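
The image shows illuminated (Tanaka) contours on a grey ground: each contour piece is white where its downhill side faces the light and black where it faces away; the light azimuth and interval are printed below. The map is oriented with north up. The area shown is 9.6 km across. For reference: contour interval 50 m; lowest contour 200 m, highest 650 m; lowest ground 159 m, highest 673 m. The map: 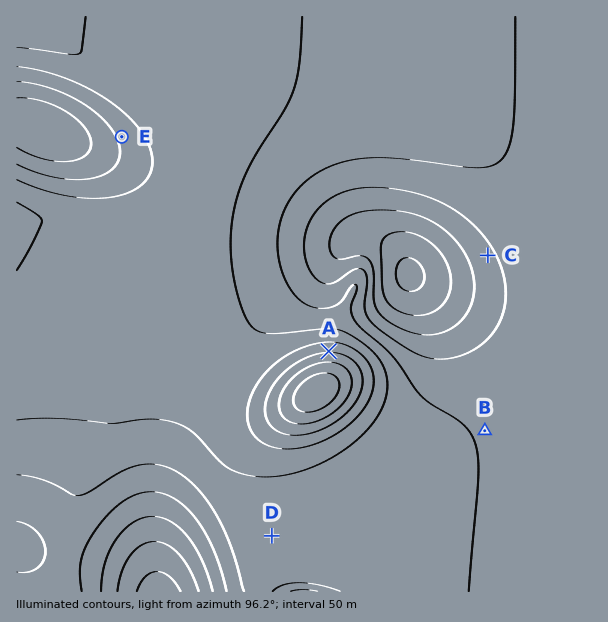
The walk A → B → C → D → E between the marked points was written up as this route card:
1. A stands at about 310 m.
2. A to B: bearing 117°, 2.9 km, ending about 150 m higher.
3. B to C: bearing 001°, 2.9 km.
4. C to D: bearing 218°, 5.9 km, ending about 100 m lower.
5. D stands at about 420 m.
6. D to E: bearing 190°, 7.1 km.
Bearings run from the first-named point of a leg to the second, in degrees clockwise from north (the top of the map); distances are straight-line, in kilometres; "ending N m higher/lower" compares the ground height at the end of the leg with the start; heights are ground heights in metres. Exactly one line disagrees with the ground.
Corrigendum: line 6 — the bearing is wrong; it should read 339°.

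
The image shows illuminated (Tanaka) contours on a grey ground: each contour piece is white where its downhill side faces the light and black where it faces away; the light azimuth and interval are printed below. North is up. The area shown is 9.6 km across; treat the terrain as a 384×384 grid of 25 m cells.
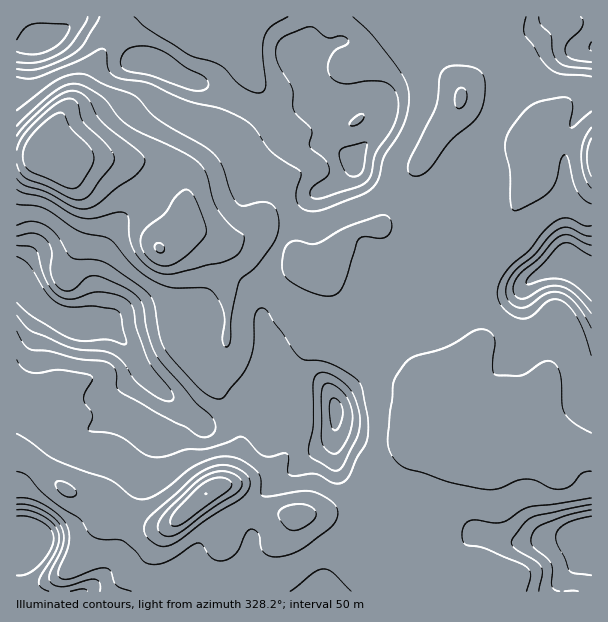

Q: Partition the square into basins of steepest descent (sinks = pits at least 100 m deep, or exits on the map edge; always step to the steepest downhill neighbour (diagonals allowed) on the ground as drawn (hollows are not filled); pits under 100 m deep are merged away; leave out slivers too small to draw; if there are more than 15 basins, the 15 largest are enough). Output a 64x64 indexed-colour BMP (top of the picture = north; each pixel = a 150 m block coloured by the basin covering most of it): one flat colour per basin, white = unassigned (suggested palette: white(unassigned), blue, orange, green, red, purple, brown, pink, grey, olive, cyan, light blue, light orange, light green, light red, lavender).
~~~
<image width="64" height="64" href="data:image/bmp;base64,Qk12CAAAAAAAAHYAAAAoAAAAQAAAAEAAAAABAAQAAAAAAAAIAAATCwAAEwsAABAAAAAAAAAA////ALR3HwAOf/8ALKAsACgn1gC9Z5QAS1aMAMJ34wB/f38AIr28AM++FwDox64AeLv/AIrfmACWmP8A1bDFAFVVVVVVVVVVVRERERERERERERERERERZmZmZmZmZmZmVVVVVVVVVVVVERERERERERERERERERZmZmZmZmZmZmZVVVVVVVVVVVVVERERERERERERERERFmZmZmZmZmZmZlVVVVVVVVVVVVVRERERERERERERERFmZmZmZmZmZmZmVVVVVVVVVVVVVVUREREREREREREREWZmZmZmZmZmZmZVVVVVVVVVVVVVVVERERERERERERERZmZmZmZmZmZmZlVVVVVVVVVVVVVVUREREREREREREREWZmZmZmZmZmZmVVVVVVVVVVEVVVVRERERERERERERERZmZmZmZmZmZmZVVVVVVVERERFVVRERERERERERERERFmZmZmZmZmZmZlVVVVVVERERERFVERFERERERBEREREWZmZmZmZmZmZmVVVVVRERERERERERFERERERERBERERZmZmZmZmZmZmZVVVERERERERERERFEREREREREQREREWZmZmZmZmZmZlVVEREREREREREREUREREREREREQRERZmZmZmZmZmZmVVERERERERERERERREREREREREREERFmZmVWZmZmZmZVERERERERERERERFERERERERERERBERVVVVVmZmZmZhERERERERERERERERREREREREREREQRVVVVVVVmY2ZmERERERERERERERERFERERERERERERBVVVVVVVWMzMzMREREREREREREREREUREREREREREREVVVVVVVVUzMzMxERERERERERERERERRERERERERERERFVVVVVVUzMzMzERERERERERERERERREREREREREREREVVVVMzMzMzMzMRERERERERERERERFERERERERERERERFVTMzMzMzMzMxERERERERERERERFEREREREREREREREMzMzMzMzMzMzEREREREREREREREUREREREREREREREQzMzMzMzMzMzMREREREREREREREURERERERERERERERVMzMzMzMzMzMxERERERERERERERRERERERERERERERFVTMzMzMzMzMzERERERERERERERFERERERERERERERFVVUzMzMzMzMzMRERERERERERERERREREREREREREREVVVVMzMzMzMzMxERERERERERERERFEREREREREREREVVVVVTMzMzMzMzEREREREREREREREURERERERERERERVVVVVMzMzMzMzMRERERERERERERERFERERERERERERFVVVVMzMzMzMzMxEREREREREREREREUREREREREREREVVVVUzMzMzMzMzERERERERERERERERREREREREREREVVVVUzMzMzMzMzMRERERERERERERERFERERERERERERVVVVTMzMzMzMzMxERERERERERERERFERERERERERVVVVVVTMzMzMzMzMzEREREREREREREREUREREREREVVVVVVVTMzMzMzMzMzMRERERERERERERERREREREIlVVVVVVVTMzMzMzMzMzMxERERERERERERERFEREREIiJVVVVVVTMzMzMzMzMzMzERERERERERERERFEREREQiIiVVVVVTMzMzMzMzMzMzMREREREREREREREUREREQiIiJVVVVTMzMzMzMzMzMzMxERERERERERERERIiREIiIiIiVVUzMzMzMzMzMzMzMzEREREREREREREiIiIiIiIiIiIiJTMzMzMzMzMzMzMzMRERERERERERESIiIiIiIiIiIiIiMzMzMzMzMzMzMzMxERERERERERERIiIiIiIiIiIiIiIjMzMzMzMzMzMzMzEREREREREREREiIiIiIiIiIiIiIiMzMzMzMzMzMzMzMRERERERERERESIiIiIiIiIiIiIiIjMzMzMzMzMzMzMxERERERERERERIiIiIiIiIiIiIiIiMzMzMzMzMzMzMzERERERERERERIiIiIiIiIiIiIiIiIjMzMzMzMzMzMzMRERERERERESIiIiIiIiIiIiIiIiIiIzMzMzMzMzMzM4gRIiIiIiIiIiIiIiIiIiIiIiIiIiIjMzMzMzMzMzMziIgiIiIiIiIiIiIiIiIiIiIiIiIiIiIzMzMzMzMzMzOIiCIiIiIiIiIiIiIiIiIiIiIiIiIiIiMzMzMzM3d3d4iIIiIiIiIiIiIiIiIiIiIiIiIiIiIiIzMzMzMzd3d3iIiCIiIiIiIiIiIiIiIiIiIiIiIiIiIiMzMzMzN3d3eIiIgiIiIiIiIiIiIiIiIiIiIiIiIiIiIjMzMzN3d3d4iIiIIiIiIiIiIiIiIiIiIiIiIiIiIiIiMzMzN3d3d3iIiIgiIiIiIiIiIiIiIiIiIiIiIiIiIiIjMzd3d3d3eIiIiIIiIiIiIiIiIiIiIiIiIiIiIiIiInd3d3d3d3d4iIiIgiIiIiIiIiIiIiIiIiIiIiIiIiIid3d3d3d3d3iIiIiIIiIiIiIiIiIiIiIiIiIiIiIiIid3d3d3d3d3eIiIiIgiIiIiIiIiIiIiIiIiIiIiIiIiJ3d3d3d3d3d4iIiIiIIiIiIiIiIiIiIiIiIiIiIiIiInd3d3d3d3d3iIiIiIgiIiIiIiIiIiIiIiIiIiIiIoiHd3d3d3d3d3eIiIiIiIgiIiIiIiIiIiIiIiIiIiIoiId3d3d3d3d3d4iIiIiIiIIiIiIiIiIiIiIiIiIiIoiId3d3d3d3d3d3"/>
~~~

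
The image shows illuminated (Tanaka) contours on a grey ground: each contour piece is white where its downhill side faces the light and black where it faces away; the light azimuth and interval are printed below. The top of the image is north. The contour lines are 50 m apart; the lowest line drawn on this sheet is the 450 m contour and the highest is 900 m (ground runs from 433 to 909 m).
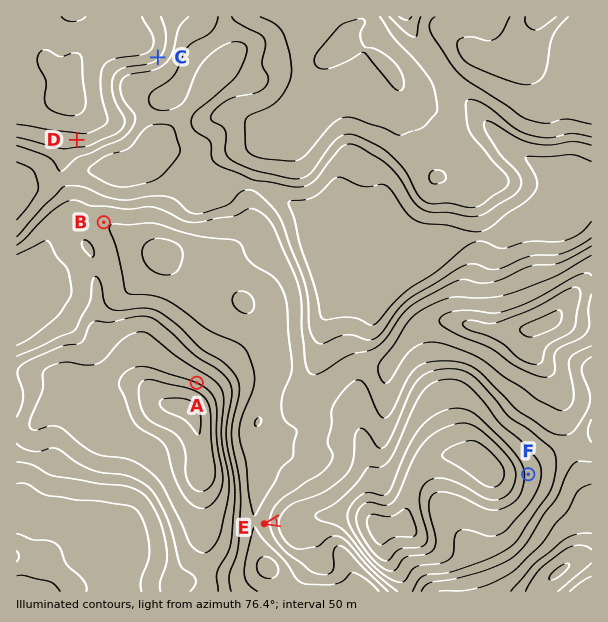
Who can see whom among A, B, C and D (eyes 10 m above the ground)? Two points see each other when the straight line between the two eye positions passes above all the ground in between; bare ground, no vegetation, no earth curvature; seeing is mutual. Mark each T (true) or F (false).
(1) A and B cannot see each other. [T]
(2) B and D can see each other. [T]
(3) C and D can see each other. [F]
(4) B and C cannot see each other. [F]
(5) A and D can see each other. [F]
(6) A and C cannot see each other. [T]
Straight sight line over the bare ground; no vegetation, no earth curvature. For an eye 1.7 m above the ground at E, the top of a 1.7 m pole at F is visible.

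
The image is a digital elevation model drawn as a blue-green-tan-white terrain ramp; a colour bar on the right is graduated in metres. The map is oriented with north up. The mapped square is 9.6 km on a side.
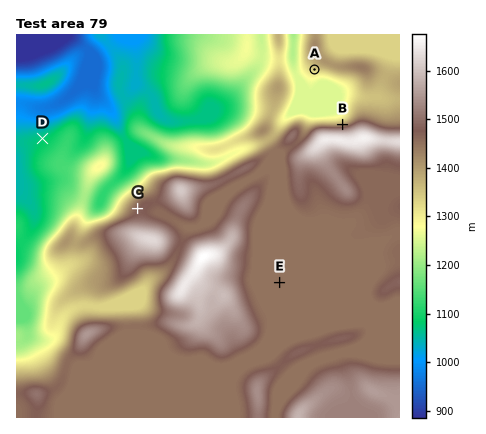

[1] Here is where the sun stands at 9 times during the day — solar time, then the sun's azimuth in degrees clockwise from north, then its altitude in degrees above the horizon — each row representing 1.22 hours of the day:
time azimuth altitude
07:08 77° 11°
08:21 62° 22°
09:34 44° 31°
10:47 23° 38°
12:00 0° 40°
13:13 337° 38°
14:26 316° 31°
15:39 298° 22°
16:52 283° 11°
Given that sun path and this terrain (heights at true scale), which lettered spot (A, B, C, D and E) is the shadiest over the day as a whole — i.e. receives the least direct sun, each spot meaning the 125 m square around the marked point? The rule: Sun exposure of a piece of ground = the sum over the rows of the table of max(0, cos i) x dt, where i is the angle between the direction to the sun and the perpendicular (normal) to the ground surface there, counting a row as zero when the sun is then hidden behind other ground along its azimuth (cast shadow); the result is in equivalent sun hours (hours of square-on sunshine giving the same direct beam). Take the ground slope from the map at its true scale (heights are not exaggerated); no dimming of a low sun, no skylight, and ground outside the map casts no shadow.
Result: A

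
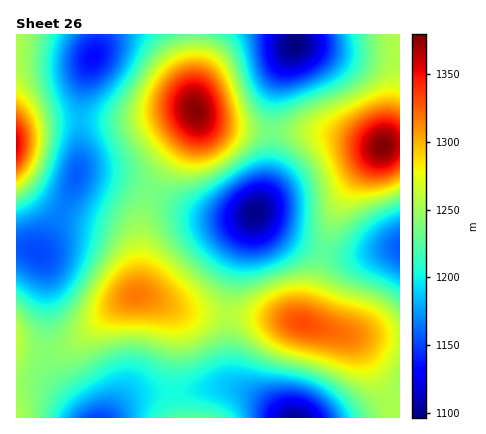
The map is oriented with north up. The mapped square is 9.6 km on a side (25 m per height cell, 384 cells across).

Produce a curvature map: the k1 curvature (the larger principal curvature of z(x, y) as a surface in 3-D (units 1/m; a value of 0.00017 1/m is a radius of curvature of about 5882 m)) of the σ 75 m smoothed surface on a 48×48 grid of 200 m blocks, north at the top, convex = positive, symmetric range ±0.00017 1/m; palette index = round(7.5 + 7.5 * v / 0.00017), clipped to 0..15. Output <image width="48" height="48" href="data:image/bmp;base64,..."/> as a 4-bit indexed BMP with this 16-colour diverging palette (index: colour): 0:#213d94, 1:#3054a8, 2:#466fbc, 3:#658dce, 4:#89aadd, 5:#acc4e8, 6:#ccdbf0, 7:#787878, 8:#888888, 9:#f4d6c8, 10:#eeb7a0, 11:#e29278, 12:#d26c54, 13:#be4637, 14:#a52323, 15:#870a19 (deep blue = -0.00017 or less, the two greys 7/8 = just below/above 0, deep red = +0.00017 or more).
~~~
<image width="48" height="48" href="data:image/bmp;base64,Qk32BAAAAAAAAHYAAAAoAAAAMAAAADAAAAABAAQAAAAAAIAEAAATCwAAEwsAABAAAAAAAAAAlD0hAKhUMAC8b0YAzo1lAN2qiQDoxKwA8NvMAHh4eACIiIgAyNb0AKC37gB4kuIAVGzSADdGvgAjI6UAGQqHALu7uodmd4maq6qpmavMy6hkMiNXirzMy6q7uph3iJmaqqqZiZq7y6l1QyRXm8zMu5mru6mIiZmZmZmYiImau6mGVDVoq83Muoiau6mYmZiIiZmZiIiJqqqHZUZ5vN3LqXeJq7qYiId3iZqZiHd4mqqYdmeavN3LqXd5q7qYd3ZmeJqpiHZniaqZd4mrzNzLmIeImrupdmVWeJqqmHZmiaqpmau8zMy6mIiJmru6l2VVaJqqmHZniau6q7zd3cy6mZmZq7zLqGVWaJq6mIiImrvMzd7u3cy7qqqqq83duodmeJq6qZmaq8zd7v/+7dzLu7u6u83u3KiImau7u7u7zN7v////7t3cy7u6q83v7cqqq7zMu7zM3e/////+7t3dzLuqqr3v/+zMzM3MzMzN3u////7t3d3cy6qZmave//7d3d3czMzN3u7/7t3Mu7vMu5mIiJrN//7t3d3My7zM3d3dzLqpmZqruph2Z3ir3u7d3czLu7u7zMzLu6mIeIiaqYdlVWeJvd3czLu6qqqru7qqu7qYd4iZmYdlRVZ4q83MuqqZmZmqqpiKu7qYh3iIiIdlRVZ4m83MupmYiImZmIeJvMupiId3iHdlVWZ4m8zMupmIiIiIh3Z5vMy6mId3d3dmVmd4mrzMupmIiId3dmZ5vN3bqYdmZmZmZ3d4mrzMuqmIiId2ZVVorN7tuodmVmZneIiIibzMuqmIiIdlVERnrO/+ypdlVWd4iZmIiavMuqmYiIdlQzRWm9//25dlVniJmZmZiavLuqmZmIdlMiNFit7/7Kh2ZomqqZmZiau7uqmZmYdkMiI0ac7//cqHd6q6qZmYiau7uqqqqZhkMiI0aL3v/tuoibu7qYiIiau7uqqruph1MiNFaKve7u3KqszLqHd2eKu7qru7u6l1QzRFeJq83u7czO3LmHZlaKqqqqvMzLqGVVVWeJmqze/+7v7Ll2VVaJqqmqvN3cqHd3d3iZmJrO////7Kl2VVaJqZmavN7duZmZmZmZmIm9////7Kl2ZVaJmYiavN7ty7u7u6qqqZq9////7LqHd2Z4mIiavN7+3d3d3cy7uqvN7////cqZiIiImZmavN//7u7u7u3czMzd7////suqqqqqqqqqvO///u7v//7t3d3d7v///cu7u7u7u7u7vP///u7u7v/u7d3d3f///buru8zMzMzMzf//7dzN3e7u3czLvO//7Kqqu8zMzMzM3v//7Lu7vM3d3Lupq97+25iZqru7vMzN3v//26mZmqu7u6mIis3u25d4mZmaq7vM3v//2oiIiJmZqpiHir3t25dnd3d4iZq83v//64dmd3d3iZmImrzd25dmZmZmZ4mr3v//7JdmZmZmeJmImrzd3KhlVURFZ4msze///ahlVVVFZ4mZmrzd3KhlRERFZ5q8zN3v/sl1VEM0VoiZqrzd3KlkQzRFeJq7zMze7tuGRDMjRniZq7zdzLl2RERWeau7u7vN3tynUzISNXiaq8zMzLqXVVVniau7uqqrzdy5ZDISNWiau8zA=="/>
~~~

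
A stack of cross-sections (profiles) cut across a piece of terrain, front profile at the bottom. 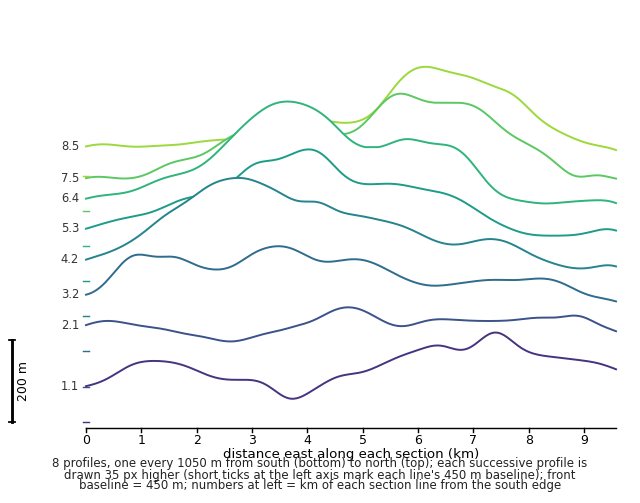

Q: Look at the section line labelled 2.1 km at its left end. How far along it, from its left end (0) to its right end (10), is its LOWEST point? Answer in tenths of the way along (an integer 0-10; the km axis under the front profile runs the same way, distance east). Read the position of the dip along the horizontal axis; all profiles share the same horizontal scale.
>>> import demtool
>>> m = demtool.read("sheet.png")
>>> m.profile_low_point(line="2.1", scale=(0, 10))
3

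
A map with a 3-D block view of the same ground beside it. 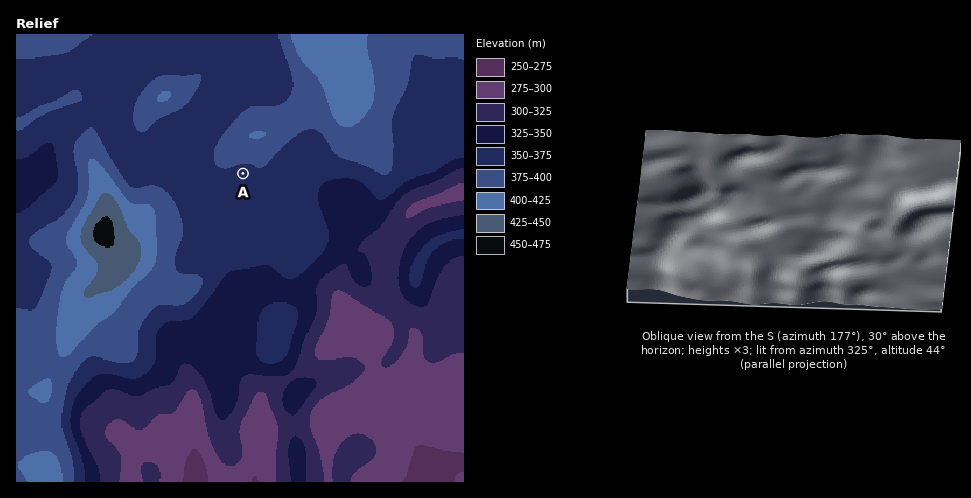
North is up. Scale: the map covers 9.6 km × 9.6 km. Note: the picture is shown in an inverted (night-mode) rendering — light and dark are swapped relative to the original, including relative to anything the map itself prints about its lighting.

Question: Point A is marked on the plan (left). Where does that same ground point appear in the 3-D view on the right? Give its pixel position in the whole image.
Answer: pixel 800 186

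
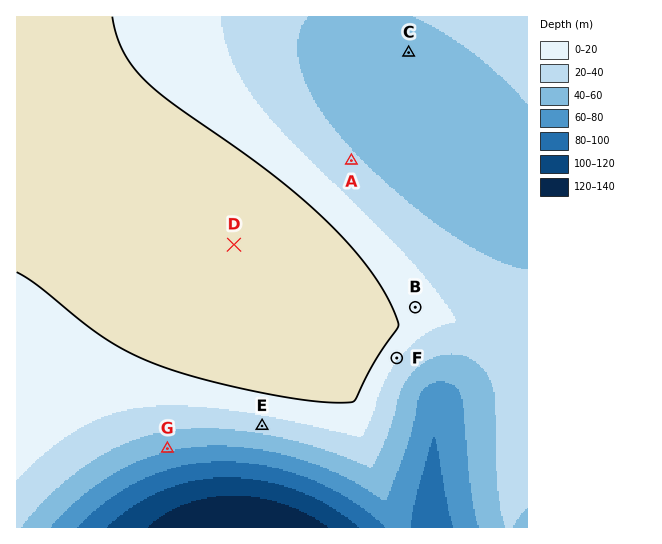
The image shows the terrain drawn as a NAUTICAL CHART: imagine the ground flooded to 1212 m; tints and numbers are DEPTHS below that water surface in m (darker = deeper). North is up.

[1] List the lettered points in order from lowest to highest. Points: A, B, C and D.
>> C A B D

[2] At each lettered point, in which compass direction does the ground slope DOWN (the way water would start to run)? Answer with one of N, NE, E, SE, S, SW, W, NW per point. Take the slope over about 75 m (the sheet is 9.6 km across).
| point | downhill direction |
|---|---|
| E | S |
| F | SE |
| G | S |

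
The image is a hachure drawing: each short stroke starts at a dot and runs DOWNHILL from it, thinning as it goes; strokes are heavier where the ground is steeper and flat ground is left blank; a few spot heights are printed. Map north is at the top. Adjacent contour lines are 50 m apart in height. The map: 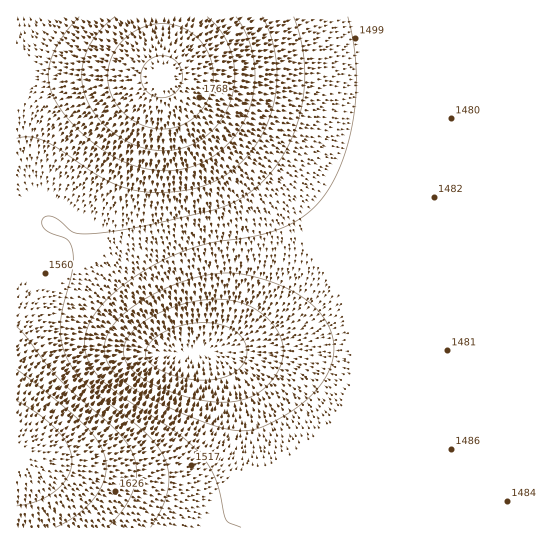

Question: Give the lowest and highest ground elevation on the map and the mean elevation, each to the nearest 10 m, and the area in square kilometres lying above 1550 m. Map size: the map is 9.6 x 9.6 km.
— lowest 1310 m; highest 1810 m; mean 1530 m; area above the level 28.9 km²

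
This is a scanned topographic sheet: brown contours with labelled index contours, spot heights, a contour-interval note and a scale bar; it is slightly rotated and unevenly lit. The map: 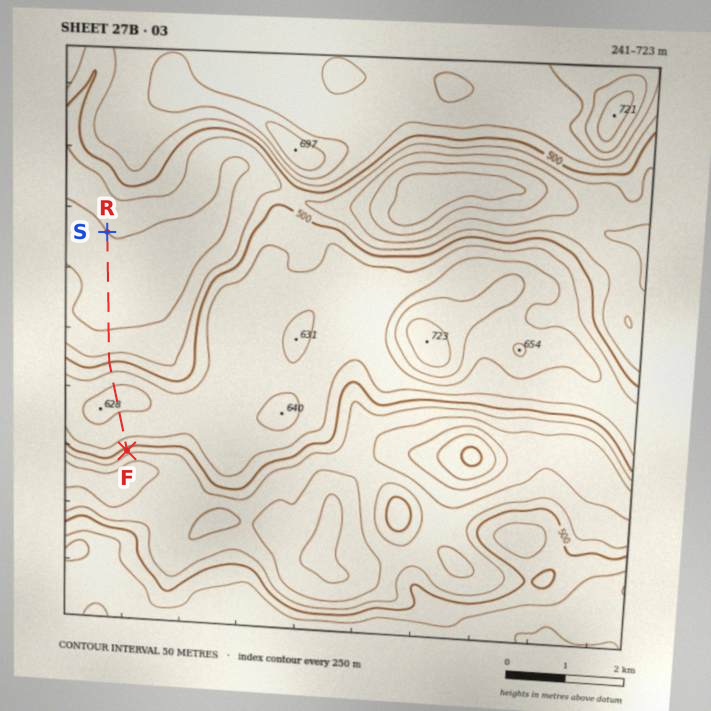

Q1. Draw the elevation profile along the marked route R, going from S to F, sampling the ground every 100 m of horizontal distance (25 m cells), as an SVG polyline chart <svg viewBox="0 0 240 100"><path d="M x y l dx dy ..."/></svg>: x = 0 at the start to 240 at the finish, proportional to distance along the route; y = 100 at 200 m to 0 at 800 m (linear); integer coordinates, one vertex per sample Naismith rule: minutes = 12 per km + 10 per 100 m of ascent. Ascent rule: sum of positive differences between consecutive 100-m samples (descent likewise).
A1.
<svg viewBox="0 0 240 100"><path d="M0 67l6 0 7 0 6 1 7 0 6 1 7 0 6 0 7 0 6 0 7-1 6 0 7-1 6 0 7 0 6 0 6 0 7-1 6 0 7-3 6-3 7-5 6-6 7-5 6-4 7-4 6-3 7-3 6-1 7 1 6 2 7 3 6 2 6 1 7 1 6 3 7 5 6 6 1 1"/></svg>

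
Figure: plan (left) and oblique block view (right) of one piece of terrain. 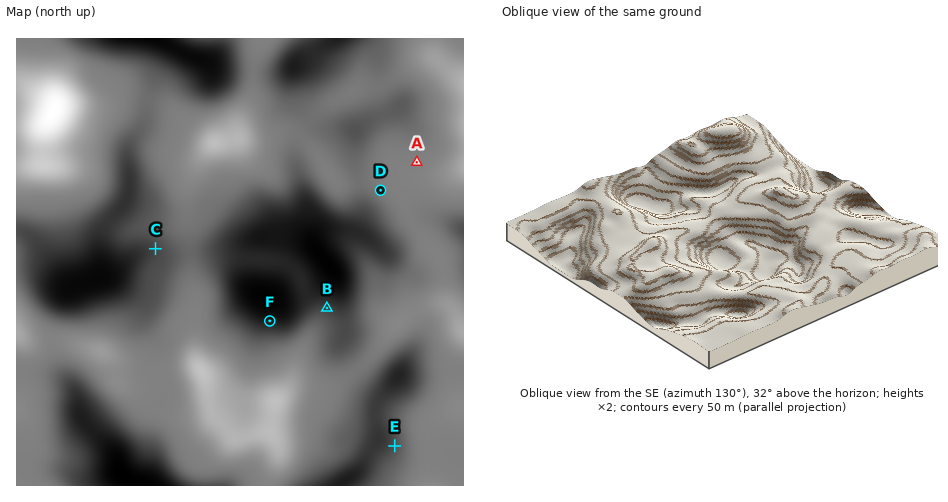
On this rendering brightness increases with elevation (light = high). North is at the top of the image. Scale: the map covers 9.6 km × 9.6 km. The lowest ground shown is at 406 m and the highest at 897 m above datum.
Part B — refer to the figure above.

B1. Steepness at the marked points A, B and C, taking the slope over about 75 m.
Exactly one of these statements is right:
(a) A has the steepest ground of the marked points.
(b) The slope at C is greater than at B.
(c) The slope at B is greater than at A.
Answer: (c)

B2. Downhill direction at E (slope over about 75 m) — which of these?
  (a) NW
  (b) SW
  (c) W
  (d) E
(c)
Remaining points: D SW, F N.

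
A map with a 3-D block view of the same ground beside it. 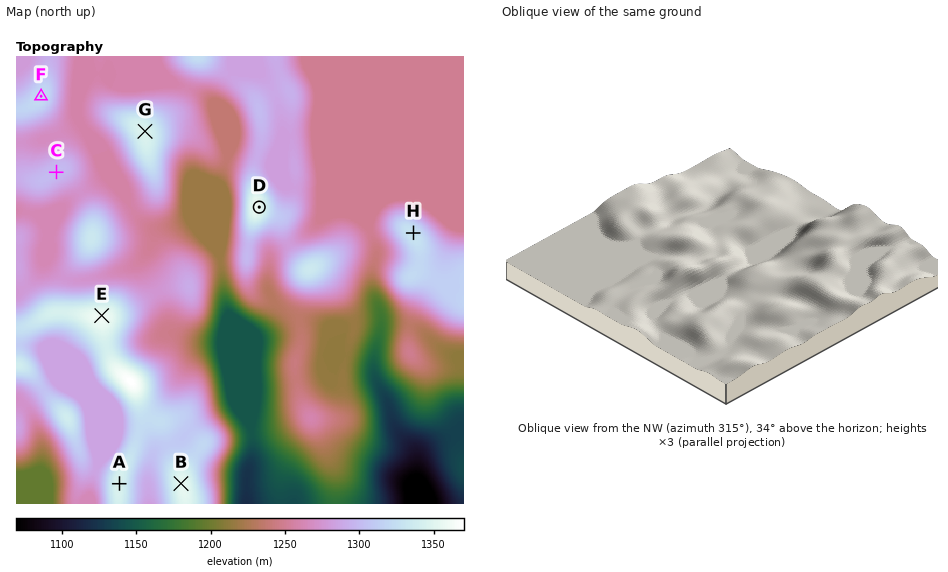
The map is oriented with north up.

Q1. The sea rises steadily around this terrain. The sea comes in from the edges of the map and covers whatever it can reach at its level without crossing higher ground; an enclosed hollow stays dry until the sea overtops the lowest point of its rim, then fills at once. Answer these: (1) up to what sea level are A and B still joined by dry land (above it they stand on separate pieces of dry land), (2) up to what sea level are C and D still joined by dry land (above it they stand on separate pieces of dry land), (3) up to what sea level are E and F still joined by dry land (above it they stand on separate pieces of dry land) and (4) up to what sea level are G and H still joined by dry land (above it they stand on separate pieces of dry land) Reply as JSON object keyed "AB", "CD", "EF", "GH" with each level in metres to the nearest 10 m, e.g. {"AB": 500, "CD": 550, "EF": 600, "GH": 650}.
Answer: {"AB": 1310, "CD": 1260, "EF": 1270, "GH": 1250}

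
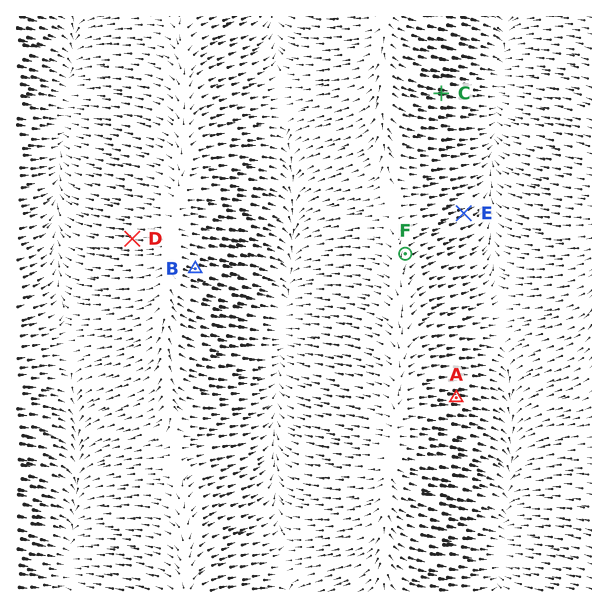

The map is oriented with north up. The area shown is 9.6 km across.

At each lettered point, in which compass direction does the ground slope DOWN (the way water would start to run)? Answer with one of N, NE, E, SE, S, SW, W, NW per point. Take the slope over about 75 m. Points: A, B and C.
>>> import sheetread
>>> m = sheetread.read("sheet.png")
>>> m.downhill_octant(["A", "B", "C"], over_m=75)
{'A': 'E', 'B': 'E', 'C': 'E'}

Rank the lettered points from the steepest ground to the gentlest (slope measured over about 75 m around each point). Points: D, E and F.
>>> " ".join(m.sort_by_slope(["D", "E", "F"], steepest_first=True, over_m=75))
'D E F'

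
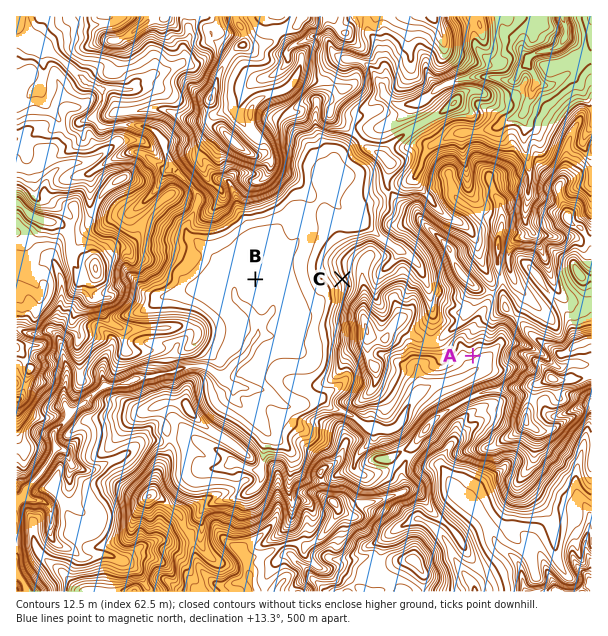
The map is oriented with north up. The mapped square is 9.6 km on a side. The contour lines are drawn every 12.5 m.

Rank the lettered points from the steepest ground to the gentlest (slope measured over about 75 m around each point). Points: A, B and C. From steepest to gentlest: C A B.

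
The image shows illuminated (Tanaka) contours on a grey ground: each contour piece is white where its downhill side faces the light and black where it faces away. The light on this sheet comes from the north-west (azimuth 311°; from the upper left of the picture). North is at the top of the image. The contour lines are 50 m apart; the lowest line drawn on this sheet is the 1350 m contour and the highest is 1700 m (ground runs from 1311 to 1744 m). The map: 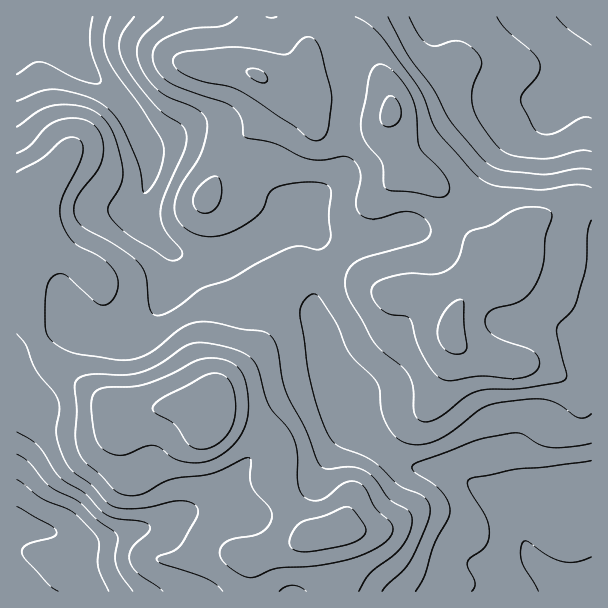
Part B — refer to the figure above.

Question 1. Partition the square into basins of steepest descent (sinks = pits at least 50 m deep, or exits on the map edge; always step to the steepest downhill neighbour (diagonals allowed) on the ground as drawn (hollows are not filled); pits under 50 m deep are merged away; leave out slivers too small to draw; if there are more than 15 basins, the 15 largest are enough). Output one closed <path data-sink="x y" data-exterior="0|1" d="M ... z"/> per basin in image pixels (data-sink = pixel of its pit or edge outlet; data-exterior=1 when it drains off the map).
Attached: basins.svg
<path data-sink="591 591" data-exterior="1" d="M413 176l-11 0-10 6-10 12-3 9 5 24 14 48 2 16-4 4-6 0-30-15-36-9-27 0-16 7-10 12-11 48-6 13-32 33-6 11-3 21 15 0 20 5 16 6 12 10 4 10-3 36 24 42 13 11-38 14-25 6 1 35 339 1 1-391-10-1-15 5-42 21-11 17-12 35-14 4-1-25-23-32-13-25-16-14z"/><path data-sink="69 17" data-exterior="1" d="M249 16l-233 1 0 201 22 0 4 13 0 11-17 51 0 24 21 42 10 9 34 22 27 20 30 0 36-4 18 3 11 6 6-26 32-32 9-15 7-37 6-18 9-9 12-6 40 0 27 8 30 15 6 0 4-4-2-16-19-69 1-9 5-8 13-11 10-2-8-12-8-21-2-12 0-15-16 2-36-8-20-1-22-6-14-7-18-17-15-7-2-4-1-6 4-29z"/><path data-sink="17 591" data-exterior="1" d="M24 306l-8 0 1 286 234 0 0-36 25-6 38-14-13-11-24-42 3-36-4-10-7-7-8-4-25-8-23-2-4-4-14-4-21-2-27 4-30 0-27-20-34-22-10-9-20-38z"/><path data-sink="591 17" data-exterior="1" d="M591 16l-279 0-4 23-1 42-11 13-12 2 16 8 63 12 20 2 7-4 0 17 7 25 7 17 4 3 11 2 16 8 16 14 13 25 23 32 0 24 11-1 4-2 12-35 11-17 42-21 25-5z"/>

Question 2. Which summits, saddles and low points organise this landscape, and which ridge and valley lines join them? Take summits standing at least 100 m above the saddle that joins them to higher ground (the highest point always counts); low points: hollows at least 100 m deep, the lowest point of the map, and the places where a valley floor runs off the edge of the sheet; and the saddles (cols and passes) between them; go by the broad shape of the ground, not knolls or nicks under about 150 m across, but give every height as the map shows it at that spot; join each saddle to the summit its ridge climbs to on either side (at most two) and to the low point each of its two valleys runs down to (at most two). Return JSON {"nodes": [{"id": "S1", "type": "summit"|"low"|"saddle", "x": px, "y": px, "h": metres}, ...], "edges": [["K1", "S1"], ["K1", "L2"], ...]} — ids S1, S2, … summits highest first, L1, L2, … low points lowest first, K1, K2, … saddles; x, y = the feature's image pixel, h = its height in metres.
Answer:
{"nodes": [
{"id": "S1", "type": "summit", "x": 212, "y": 420, "h": 1744},
{"id": "S2", "type": "summit", "x": 452, "y": 330, "h": 1665},
{"id": "L1", "type": "low", "x": 590, "y": 591, "h": 1311},
{"id": "L2", "type": "low", "x": 69, "y": 17, "h": 1313},
{"id": "L3", "type": "low", "x": 591, "y": 17, "h": 1327},
{"id": "L4", "type": "low", "x": 17, "y": 591, "h": 1329},
{"id": "K1", "type": "saddle", "x": 591, "y": 200, "h": 1561},
{"id": "K2", "type": "saddle", "x": 36, "y": 339, "h": 1557},
{"id": "K3", "type": "saddle", "x": 317, "y": 270, "h": 1507}],
"edges": [["K1", "S2"], ["K1", "L1"], ["K1", "L3"], ["K2", "S1"], ["K2", "L2"], ["K2", "L4"], ["K3", "S1"], ["K3", "S2"], ["K3", "L1"], ["K3", "L2"]]}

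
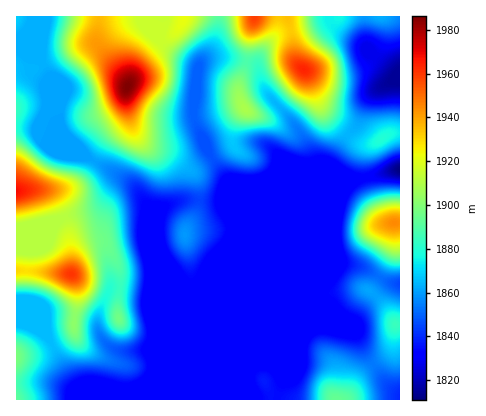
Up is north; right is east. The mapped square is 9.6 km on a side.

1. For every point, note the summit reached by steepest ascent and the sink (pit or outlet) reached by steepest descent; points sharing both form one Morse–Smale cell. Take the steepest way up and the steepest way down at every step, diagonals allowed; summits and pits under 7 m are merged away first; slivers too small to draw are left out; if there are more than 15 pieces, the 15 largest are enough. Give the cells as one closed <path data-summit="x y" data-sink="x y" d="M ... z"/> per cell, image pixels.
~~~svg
<path data-summit="128 86" data-sink="400 170" d="M162 16l-146 0 0 32 18 8 9 8 18 40-1 20 3 6 25 28 46 28 12 18 12 29 4-25 8-4 12-4 38 1 55-23-49 1-10-15-10-16-13-34 5-48-24-14-13-10z"/><path data-summit="72 274" data-sink="400 170" d="M128 184l-6 0-8 4-20 22-24 5-16 6-38 7 0 95 14 3 16 11 2-3-2-16 2-2 38 4 8 3 4 4 0-11 12-28 14 0 24 4 14-6 25 0-22-28-6-24-13-30-7-12z"/><path data-summit="16 356" data-sink="400 170" d="M306 236l-138 137-32 14-60-1-28-48-18-12-14-3 0 77 236 0 1-8-4-12 0-6z"/><path data-summit="184 234" data-sink="400 170" d="M350 177l-74 1-56 23-38-1-12 4-8 4-3 12 0 16 5 20 19 26 9 6 4 0 92-38 55-52 4-8 10-10z"/><path data-summit="394 222" data-sink="400 170" d="M400 170l-42 9-11 11-7 12-33 32-58 140 5 26 23 0 61-156 3 18 3 2 18 3 26 15 12 2z"/><path data-summit="244 108" data-sink="400 170" d="M220 57l-14 2-8 7-5 48 17 42 16 23 32 1 6-2 84-2-22-6-15-8-2-10-7-16-11-16-25-28-7-22-5-6z"/><path data-summit="16 192" data-sink="400 170" d="M18 49l-2 1 0 178 38-7 16-6 24-5 24-24 10-2 6 3-6-7-40-22-22-24-6-10 1-20-13-32-8-12z"/><path data-summit="118 318" data-sink="400 170" d="M294 247l-98 41-8-2-26 0-14 6-24-4-14 0-12 28-1 8 3 12 6 8 10 6 24 1 10-2 66-27 11-8-15 4-6-3-4-7 0-6 4-7 66-27z"/><path data-summit="16 192" data-sink="400 170" d="M48 316l-2 2 2 20 26 46 40 2 6 2 16-1 32-14 52-53-72 30-28 1-14-7-6-8-3-10-7-5z"/><path data-summit="304 70" data-sink="400 70" d="M330 21l-32 14-4 5 0 14 4 10 9 8 18 42 23 21 8-9 14-30 16-12 14-6 0-6-6 0-30-27-26-15z"/><path data-summit="336 400" data-sink="400 170" d="M318 298l-32 76-8 26 64 0 8-6 9-16 14-14-16-30-31-31z"/><path data-summit="304 70" data-sink="400 170" d="M328 20l-44 11-8 4-16 21-2 12 8 24 25 28 11 16 5 10 4 16 15 8 24 7-19-15 17-26-23-22-18-42-9-8-4-10 0-14 3-4 27-12z"/><path data-summit="396 324" data-sink="400 170" d="M338 244l-19 44-1 10 2 3 6 2 31 31 10 22 7 8 16-14 5-26 5 0 0-40-12-2-26-15-18-3-3-2z"/><path data-summit="254 16" data-sink="400 170" d="M328 16l-108 0-5 26-13 18 14-3 14 1 20 4 8 5 2-11 16-21 8-4 42-10 3-1z"/><path data-summit="128 86" data-sink="400 70" d="M400 16l-62 0-8 6 8 8 26 15 34 28 2-1z"/>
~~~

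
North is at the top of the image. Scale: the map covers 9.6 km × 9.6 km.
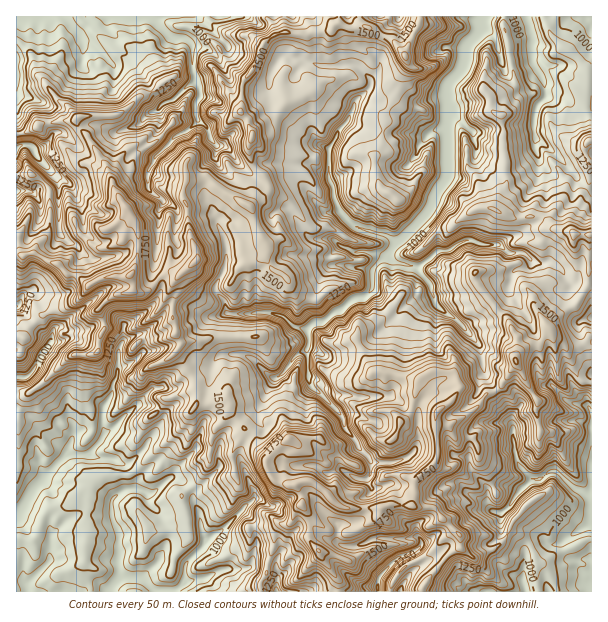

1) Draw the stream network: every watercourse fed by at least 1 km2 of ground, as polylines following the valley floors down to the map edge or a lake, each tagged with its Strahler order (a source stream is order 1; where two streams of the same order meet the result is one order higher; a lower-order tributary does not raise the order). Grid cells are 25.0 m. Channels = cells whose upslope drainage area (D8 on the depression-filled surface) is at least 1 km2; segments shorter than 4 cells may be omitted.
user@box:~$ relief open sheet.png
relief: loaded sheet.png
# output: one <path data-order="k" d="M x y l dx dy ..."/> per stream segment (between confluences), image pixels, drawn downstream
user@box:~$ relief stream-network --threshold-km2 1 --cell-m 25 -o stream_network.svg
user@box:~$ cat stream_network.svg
<path data-order="1" d="M29 582l-2 2 0 7"/><path data-order="2" d="M119 579l-6 6-3 6"/><path data-order="2" d="M204 545l-18 18-1 3 0 13-3 3-2 5-4 3-21 0-15-12-20 0-1 1"/><path data-order="1" d="M372 539l36 0 2-2 9 0 3 5 0 3-5 4-12 6-6 2-19 19-2 3 0 12"/><path data-order="1" d="M201 531l3 5 0 9"/><path data-order="1" d="M242 510l-23 23-3 0-6 6-1 0 0 1-5 5"/><path data-order="1" d="M489 507l5 5 9 0 7-6 2-5 7-9 0-1 3-2 9-9 0-1"/><path data-order="2" d="M590 497l0 4 1 2 0 19"/><path data-order="1" d="M147 494l-7-5-14 0-6 3-4 5-2 0-3 4 0 14 2 1 0 5 6 9 0 49"/><path data-order="1" d="M359 479l7 0 5-5 0-13"/><path data-order="2" d="M531 479l11 0 7-8 6 0 3 2 15 15 8 3 3 3 6 3"/><path data-order="2" d="M371 461l-2-3-12-12-3-8-9-9-1-3 0-6-5-6 0-1-21-21-1 0-6-6-2-3 0-6-1-2 0-27"/><path data-order="1" d="M404 459l-3 0-6 3-23 0-1-1"/><path data-order="2" d="M63 458l-19 19 0 2-14 15-4 9-3 3-2 4-3 3-1 5"/><path data-order="1" d="M69 450l0 2-6 6"/><path data-order="1" d="M513 438l0 3 2 2 0 9 1 1 0 6 2 2 0 3 13 15"/><path data-order="1" d="M588 407l3 6 0 76-1 2 0 6"/><path data-order="1" d="M257 363l13 14 8 0 7-6 0-2 5-4 3-6 6-6 6-2 3-3"/><path data-order="2" d="M308 348l0-3 1-1-1-15"/><path data-order="1" d="M122 344l-3 4-2 29-4 7 0 8-5 9-4 4 0 5-2 1 0 15 2 2 0 7-3 6-14 14-18 0-6 3"/><path data-order="1" d="M50 342l-2 3-7 8-2 6-1 1 0 3-5 6 0 2-6 6-10 0"/><path data-order="1" d="M473 338l-20-21-9-5-9-9 0-3-1-1 0-3-3-6 0-5-12-13-2-5"/><path data-order="2" d="M308 329l6-6 9 0 10-11 3-1 5 0 12-12 3-2 7 0 3-1 6-8 0-18 3-3 0-1 6-6 6-3 0-2"/><path data-order="2" d="M417 267l-24-6-3-3-1 0 1-7"/><path data-order="1" d="M546 263l-10 0-14-11-9 0-3 2-3-2-7-7-18 0-9-5-8 0-18 11-9 0-19 16-2 0"/><path data-order="2" d="M387 255l0-1 3-3"/><path data-order="3" d="M390 251l5-5 1-4"/><path data-order="1" d="M341 246l6 2 7 4 6 0 3-1 2 1 10 0 2 2 10 1"/><path data-order="3" d="M396 242l5-2 25-25 8-14 0-3 4-9 5-4 0-2 4-6 0-49"/><path data-order="1" d="M59 233l0-48-2-3-6-6-4-9-11-11 0-1"/><path data-order="1" d="M219 228l6 12 0 6 2 2 0 12-2 1-1 11-5 6-4 9 0 3 1 3 8 7 1 3 0 8 3 3 26 0 1-2 15 0 2 2 12 3 9 9 3 1 7 0 2 2 3 0"/><path data-order="1" d="M162 200l-3-3-4-2-6-6-2-3 0-13 2-2 0-3 4-4 2-6 16-17 0-1 5-5 6-3 3 0 3-3 1 0 8-7 0-3"/><path data-order="1" d="M68 183l-15-13-2 0-15-15"/><path data-order="2" d="M36 155l-1-3-8-8-4 0-3 2-3 3 0 3"/><path data-order="1" d="M216 146l-6-8-3-10-10-9"/><path data-order="1" d="M536 141l-2-3 0-24 2-1 0-5 1-3 8-7 1-6-1-2 0-6-2-1 0-3-10-17 0-28-2-2-1-9-2-1-1-6"/><path data-order="1" d="M429 134l6-5 11 0 1-1"/><path data-order="3" d="M447 128l0-42 3-3 0-2 11-10 3-6 0-3 1-2 0-12 2-3 13-13 2-3-2-9 3-3"/><path data-order="2" d="M197 119l0-3-2-2 0-10 5-6 0-9-3-5 0-4-2-2"/><path data-order="1" d="M159 108l3-4 12-5 15-15 5-1 0-3 1-2"/><path data-order="2" d="M195 78l0-3-3-4 0-26-6-6-3-1-7 0-2-2-4 0-17-16-3-2-19 0-2-1-12 0"/><path data-order="1" d="M303 60l2 2 9 1 6 3 21 0 1-1 12 0 3 1 14 14 0 6-2 3-15 13 0 5-1 1 0 3-3 3-2 6-9 9-3 6 0 3-7 11 0 30 4 7 0 11 3 4 0 3 3 5 0 3 14 13 6 3 7 2 2 1 4 0 6 3 6 0 11 8 1 0"/><path data-order="1" d="M83 42l-5-9-15-16"/>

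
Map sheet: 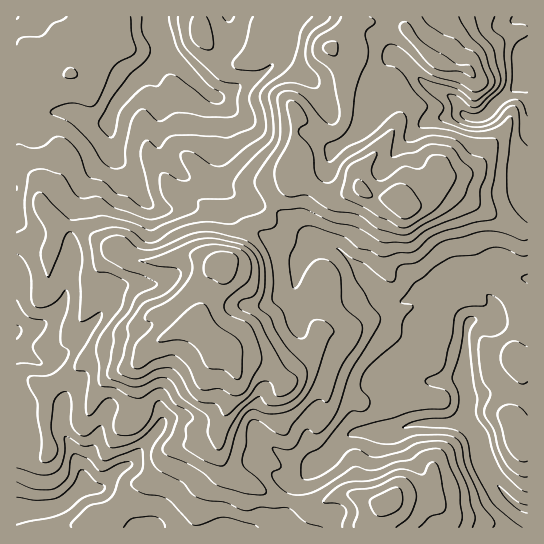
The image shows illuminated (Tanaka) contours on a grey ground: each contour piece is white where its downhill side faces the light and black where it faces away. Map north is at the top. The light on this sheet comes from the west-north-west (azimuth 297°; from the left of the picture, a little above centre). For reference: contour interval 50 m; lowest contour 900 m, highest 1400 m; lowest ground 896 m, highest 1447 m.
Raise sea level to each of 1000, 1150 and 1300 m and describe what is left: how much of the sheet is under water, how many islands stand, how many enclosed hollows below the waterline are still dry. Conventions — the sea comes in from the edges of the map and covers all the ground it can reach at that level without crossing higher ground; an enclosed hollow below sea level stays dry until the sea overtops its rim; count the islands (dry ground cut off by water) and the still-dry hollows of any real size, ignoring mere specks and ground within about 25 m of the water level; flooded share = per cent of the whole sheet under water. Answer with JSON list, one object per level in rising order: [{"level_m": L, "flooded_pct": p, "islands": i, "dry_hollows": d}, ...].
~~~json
[{"level_m": 1000, "flooded_pct": 12, "islands": 0, "dry_hollows": 0}, {"level_m": 1150, "flooded_pct": 61, "islands": 0, "dry_hollows": 0}, {"level_m": 1300, "flooded_pct": 91, "islands": 2, "dry_hollows": 0}]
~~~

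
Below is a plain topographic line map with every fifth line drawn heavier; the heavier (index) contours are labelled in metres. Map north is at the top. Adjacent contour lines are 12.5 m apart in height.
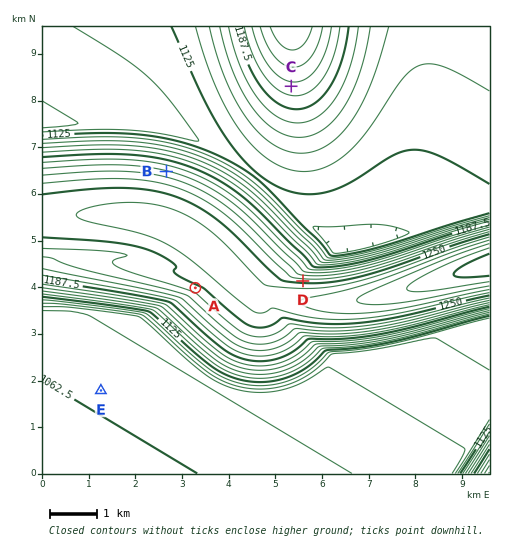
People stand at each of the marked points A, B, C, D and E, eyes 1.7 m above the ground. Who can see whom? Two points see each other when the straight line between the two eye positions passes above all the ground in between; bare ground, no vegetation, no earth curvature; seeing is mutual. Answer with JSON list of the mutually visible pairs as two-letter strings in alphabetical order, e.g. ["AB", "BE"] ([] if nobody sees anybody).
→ ["AE", "BC", "CD"]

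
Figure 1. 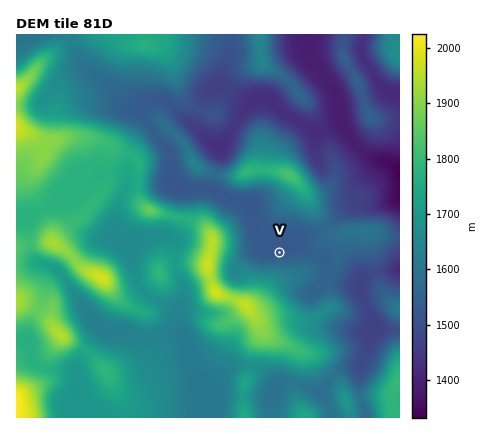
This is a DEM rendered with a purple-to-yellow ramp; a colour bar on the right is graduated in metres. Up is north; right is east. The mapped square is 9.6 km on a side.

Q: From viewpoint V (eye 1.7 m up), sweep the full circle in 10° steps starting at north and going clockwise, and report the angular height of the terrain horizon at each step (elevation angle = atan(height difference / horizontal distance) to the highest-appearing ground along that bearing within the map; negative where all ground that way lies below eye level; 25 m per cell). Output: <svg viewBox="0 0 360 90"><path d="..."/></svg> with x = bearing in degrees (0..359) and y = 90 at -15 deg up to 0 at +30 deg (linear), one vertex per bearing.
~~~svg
<svg viewBox="0 0 360 90"><path d="M0 44l10-1 10 1 10 2 10 4 10 4 10 3 10-1 10 1 10 0 10 0 10-3 10-3 10-3 10-3 10-3 10-2 10-2 10-1 10-4 10-3 10-2 10 2 10 3 10 0 10 2 10-3 10 0 10 0 10 5 10 13 10 6 10 1 10-7 10-4 10 1"/></svg>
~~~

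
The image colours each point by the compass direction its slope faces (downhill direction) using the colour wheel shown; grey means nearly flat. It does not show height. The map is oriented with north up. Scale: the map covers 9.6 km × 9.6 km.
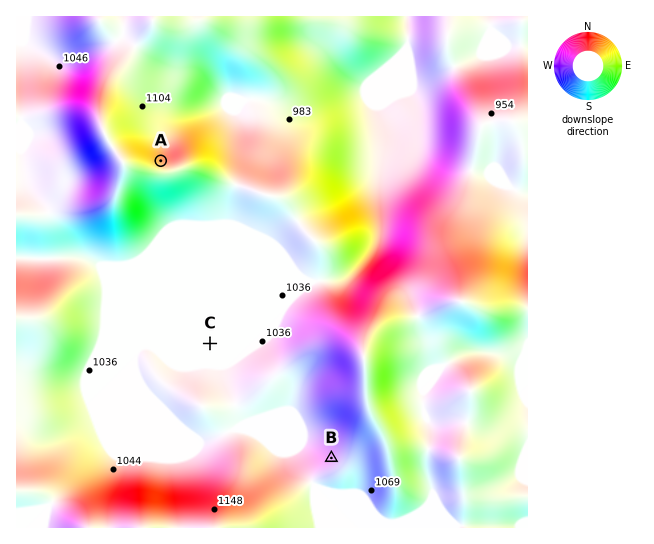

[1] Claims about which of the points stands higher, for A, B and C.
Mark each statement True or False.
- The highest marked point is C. False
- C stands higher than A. False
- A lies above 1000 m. True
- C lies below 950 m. False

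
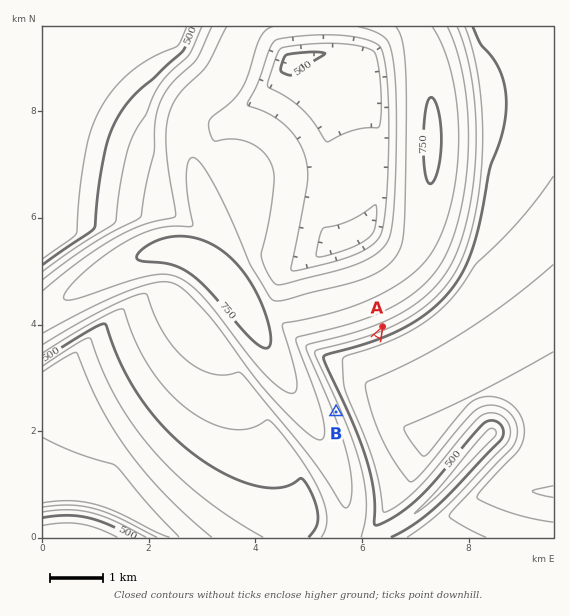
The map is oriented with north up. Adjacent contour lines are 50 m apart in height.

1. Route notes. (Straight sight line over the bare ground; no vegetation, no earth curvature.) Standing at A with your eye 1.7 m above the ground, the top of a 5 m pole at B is in view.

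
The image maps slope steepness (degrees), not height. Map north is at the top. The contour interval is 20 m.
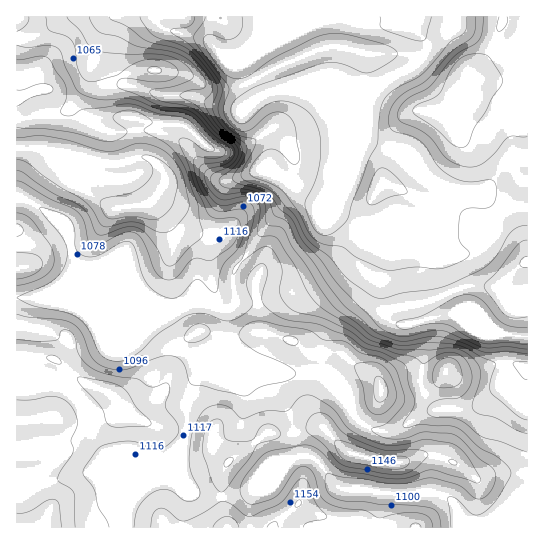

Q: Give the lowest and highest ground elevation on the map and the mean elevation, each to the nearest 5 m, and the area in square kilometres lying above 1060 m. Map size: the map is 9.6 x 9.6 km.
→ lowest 895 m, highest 1180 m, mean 1050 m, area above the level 52.9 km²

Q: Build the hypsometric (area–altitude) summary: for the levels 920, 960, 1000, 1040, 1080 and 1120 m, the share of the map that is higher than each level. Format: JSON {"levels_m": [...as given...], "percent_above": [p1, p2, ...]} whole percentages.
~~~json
{"levels_m": [920, 960, 1000, 1040, 1080, 1120], "percent_above": [92, 76, 66, 61, 47, 23]}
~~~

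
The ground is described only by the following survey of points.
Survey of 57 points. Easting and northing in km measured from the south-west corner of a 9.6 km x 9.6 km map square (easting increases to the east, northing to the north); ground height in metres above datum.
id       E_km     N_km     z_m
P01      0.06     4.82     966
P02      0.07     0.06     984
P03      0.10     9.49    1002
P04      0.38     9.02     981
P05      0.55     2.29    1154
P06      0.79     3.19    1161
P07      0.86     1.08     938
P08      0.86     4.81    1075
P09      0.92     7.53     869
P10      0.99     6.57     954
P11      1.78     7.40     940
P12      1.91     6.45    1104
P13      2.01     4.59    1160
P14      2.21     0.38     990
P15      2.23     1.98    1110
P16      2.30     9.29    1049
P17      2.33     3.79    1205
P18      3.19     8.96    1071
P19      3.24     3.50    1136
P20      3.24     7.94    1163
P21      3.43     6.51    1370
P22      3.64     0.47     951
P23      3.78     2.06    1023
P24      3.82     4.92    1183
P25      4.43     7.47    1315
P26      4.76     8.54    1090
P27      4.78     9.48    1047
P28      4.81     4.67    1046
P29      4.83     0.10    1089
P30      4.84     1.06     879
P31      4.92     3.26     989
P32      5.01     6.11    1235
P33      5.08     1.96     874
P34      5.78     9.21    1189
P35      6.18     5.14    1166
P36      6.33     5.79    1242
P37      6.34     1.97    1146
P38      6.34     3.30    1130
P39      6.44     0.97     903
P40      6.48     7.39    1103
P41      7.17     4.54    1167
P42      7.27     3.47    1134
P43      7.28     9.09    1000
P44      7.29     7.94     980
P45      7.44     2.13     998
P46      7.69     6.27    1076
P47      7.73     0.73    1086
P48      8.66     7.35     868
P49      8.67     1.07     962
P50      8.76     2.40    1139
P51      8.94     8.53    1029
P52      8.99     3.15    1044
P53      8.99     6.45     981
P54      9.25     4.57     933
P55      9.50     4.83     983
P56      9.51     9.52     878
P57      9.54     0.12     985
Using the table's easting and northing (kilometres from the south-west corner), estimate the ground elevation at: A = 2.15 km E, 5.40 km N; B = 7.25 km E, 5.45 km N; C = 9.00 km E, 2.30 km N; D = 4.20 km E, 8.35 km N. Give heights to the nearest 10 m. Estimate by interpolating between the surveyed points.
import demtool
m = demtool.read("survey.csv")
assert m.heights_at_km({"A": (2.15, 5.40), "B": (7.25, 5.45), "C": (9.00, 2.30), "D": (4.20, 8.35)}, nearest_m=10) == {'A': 1210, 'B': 1110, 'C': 1130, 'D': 1140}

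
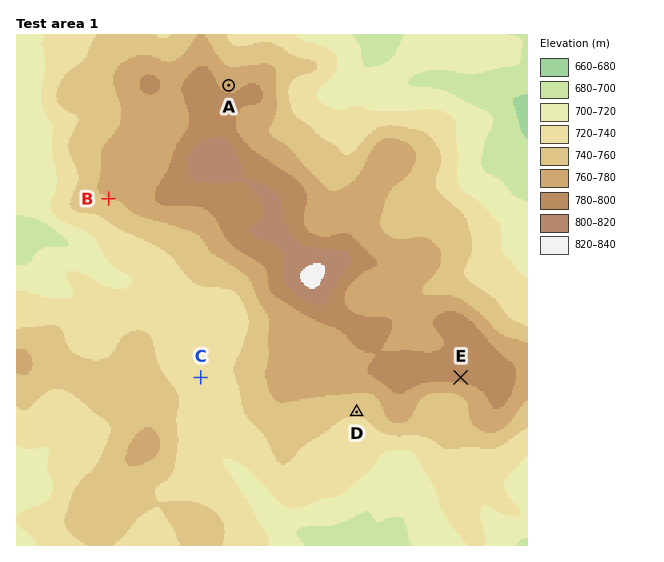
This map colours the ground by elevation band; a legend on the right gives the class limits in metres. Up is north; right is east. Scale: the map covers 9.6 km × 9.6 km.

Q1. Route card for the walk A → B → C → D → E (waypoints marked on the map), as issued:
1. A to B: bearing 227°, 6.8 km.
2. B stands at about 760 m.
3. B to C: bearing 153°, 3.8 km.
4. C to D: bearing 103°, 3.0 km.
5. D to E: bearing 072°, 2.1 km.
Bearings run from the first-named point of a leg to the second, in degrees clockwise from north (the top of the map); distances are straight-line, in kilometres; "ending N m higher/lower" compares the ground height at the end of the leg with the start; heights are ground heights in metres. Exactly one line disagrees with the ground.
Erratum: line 1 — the distance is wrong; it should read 3.1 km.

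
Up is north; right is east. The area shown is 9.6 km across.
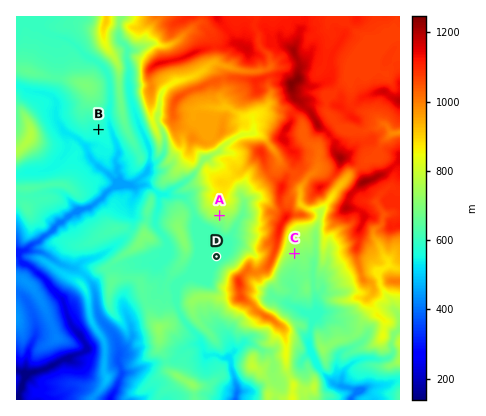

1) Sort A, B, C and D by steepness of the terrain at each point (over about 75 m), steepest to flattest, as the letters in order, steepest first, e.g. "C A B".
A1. A C B D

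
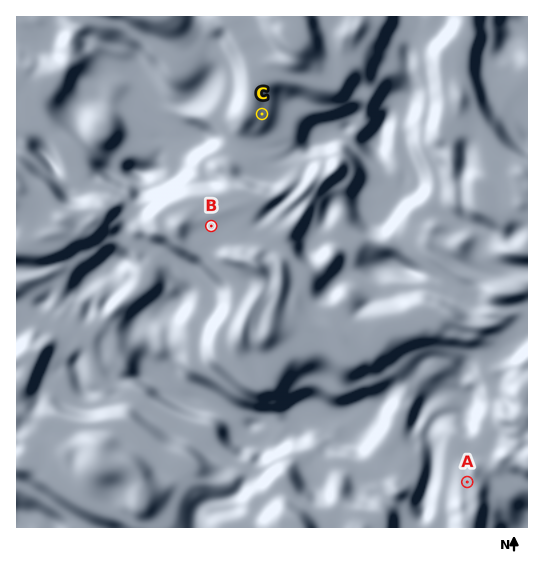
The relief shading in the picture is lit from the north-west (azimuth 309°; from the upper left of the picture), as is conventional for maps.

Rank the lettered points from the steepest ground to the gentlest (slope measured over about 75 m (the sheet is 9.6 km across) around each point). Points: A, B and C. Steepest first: C A B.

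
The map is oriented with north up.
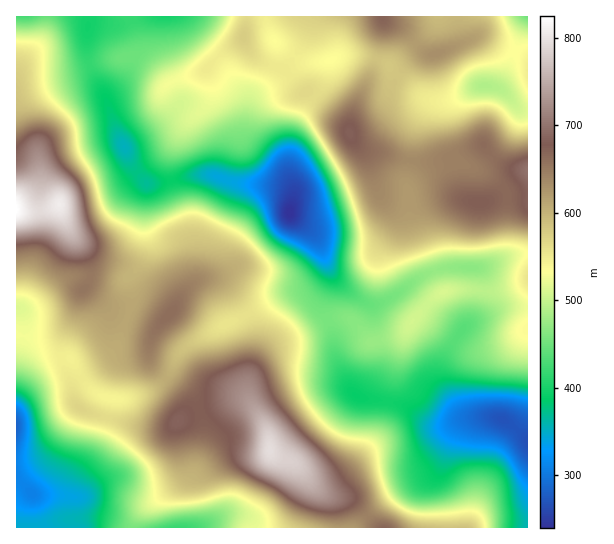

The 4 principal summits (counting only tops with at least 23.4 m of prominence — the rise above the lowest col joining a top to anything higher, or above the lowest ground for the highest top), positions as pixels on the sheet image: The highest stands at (270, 450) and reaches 794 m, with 188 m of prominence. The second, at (350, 133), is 683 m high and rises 47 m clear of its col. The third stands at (170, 314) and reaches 663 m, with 51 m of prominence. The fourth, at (243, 37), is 577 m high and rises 26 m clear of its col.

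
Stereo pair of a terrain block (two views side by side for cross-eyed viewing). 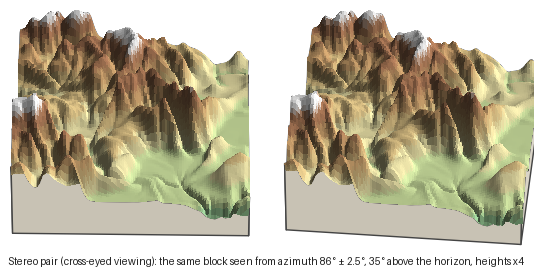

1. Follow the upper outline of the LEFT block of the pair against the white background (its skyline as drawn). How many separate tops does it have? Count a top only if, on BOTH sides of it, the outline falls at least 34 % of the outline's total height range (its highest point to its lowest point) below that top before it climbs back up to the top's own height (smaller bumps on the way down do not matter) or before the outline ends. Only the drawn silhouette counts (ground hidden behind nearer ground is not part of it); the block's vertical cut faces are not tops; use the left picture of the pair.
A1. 1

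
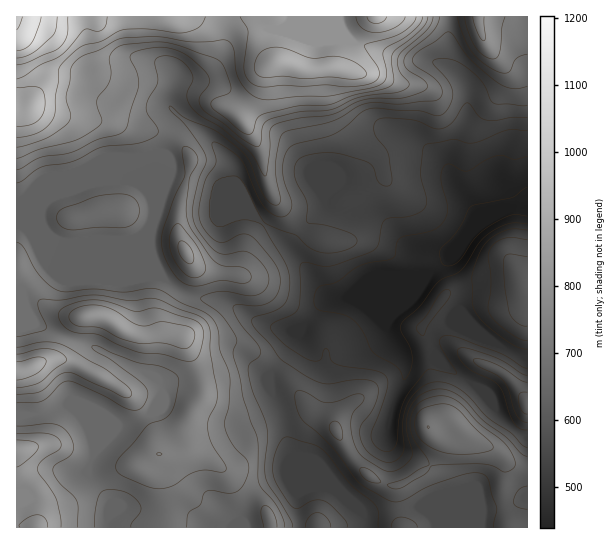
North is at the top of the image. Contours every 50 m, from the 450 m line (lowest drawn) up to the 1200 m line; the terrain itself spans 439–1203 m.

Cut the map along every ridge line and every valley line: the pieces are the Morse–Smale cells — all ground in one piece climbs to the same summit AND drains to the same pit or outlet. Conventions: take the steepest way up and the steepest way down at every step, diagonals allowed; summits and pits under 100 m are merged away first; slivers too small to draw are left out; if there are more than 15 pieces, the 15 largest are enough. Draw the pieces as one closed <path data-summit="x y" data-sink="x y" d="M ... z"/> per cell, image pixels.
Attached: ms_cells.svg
<path data-summit="17 17" data-sink="527 210" d="M221 16l-205 1 0 206 31 12 18 10 77 32 19-1-10-22 0-23 5-20 0-34 17-42 13-14 20 15 22 23 5 14 0 10 8 18 13 15 35 33 37 47 5 3 18-2 50-21 28-1-38 40-4 8 0 6 6 12 14 18 8 2 18-1 5-6-3-17 6-9 10-5 30 10-19-23 3-17-12-35 28-34 21-13-10 0-13 2-21-24-11-18-30-6-29 0-29 12-15 2-17 20-12-20-2-9-11-11-11-17-8-9-12-6-30-28-14-11-12-5-30-5 19-2 14-14 7-15z"/><path data-summit="429 427" data-sink="527 210" d="M426 275l-27 1-50 21-22 3-31 33-4 14-23 28 0 12 11 26 9 38 5 8 15 6 42 40 10 6 3 4 2 13 161 0 1-89-9-4-14-13-24-33-48-30-15 2-13-2-18-26-2-10 4-8 28-28z"/><path data-summit="89 315" data-sink="527 210" d="M51 269l-8 4-20 18 2 16 7 14 35 18 30 9 41 23 17 6 6 10 0 10-10 15-18 11-14 2-26 29-5 13 0 7 23 29-2 13 13-9 21 4 38 0 12 5 14 12 36 0 0-10 6-17 10-12 14-8 14-4 20 10 22-1-20-21-17-8-7-19-5-25-11-26 0-12 23-28 6-18-11 2-17-4-21-10-19-13-45-9-24-19-15 0-15 4-54 0z"/><path data-summit="375 17" data-sink="527 210" d="M447 16l-225 0 1 31-7 15-14 14-19 2 30 5 12 5 14 11 30 28 12 6 8 9 11 17 11 11 2 9 12 20 17-20 15-2 29-12 29 0 22 3 8 3 5 6 1-14 10-21 4-13 3-36-7-14-14-13z"/><path data-summit="186 253" data-sink="527 210" d="M186 121l-13 14-17 42 0 34-5 20 0 23 4 12 7 11 23 18 45 9 19 13 21 10 17 4 14-3 12-15 18-15-7-4-17-25-18-20-34-32-14-16-8-18 0-10-5-14-22-23z"/><path data-summit="17 371" data-sink="527 210" d="M21 224l-5 1 0 189 19 1 34-10 18 18 4 8 4 21 24-27 14-2 20-13 8-13-1-14-5-6-17-6-41-23-23-7-39-17-8-13-4-20 26-22 28 11 54 0 10-3-76-32-18-10z"/><path data-summit="478 17" data-sink="527 210" d="M527 16l-79 1-1 49 14 13 7 14-3 36-4 13-9 17-3 12 7 18 21 24 51-4z"/><path data-summit="17 450" data-sink="527 210" d="M69 405l-34 10-19 0 1 113 90-1 4-24-23-29 0-7 7-14-4-22-8-13z"/><path data-summit="525 283" data-sink="527 210" d="M527 209l-22 0-16 8-21 18-12 19-5 4 2 12 8 16 2 7-3 17 3 4 26 26 34 19 5-1z"/><path data-summit="527 403" data-sink="527 210" d="M453 323l-10 2-7 6-3 6 3 17-3 5 48 30 24 33 14 13 8 4 1-80-13-4-36-22z"/><path data-summit="17 371" data-sink="527 210" d="M287 477l-20 7-15 13-9 21 2 10 54-1-2-34 14-6z"/><path data-summit="17 17" data-sink="527 210" d="M329 487l-18 0-14 6 2 34 66 1 0-7-2-8z"/><path data-summit="17 371" data-sink="527 210" d="M127 507l-5 0-14 10-1 11 100-1-14-11-12-5-38 0z"/>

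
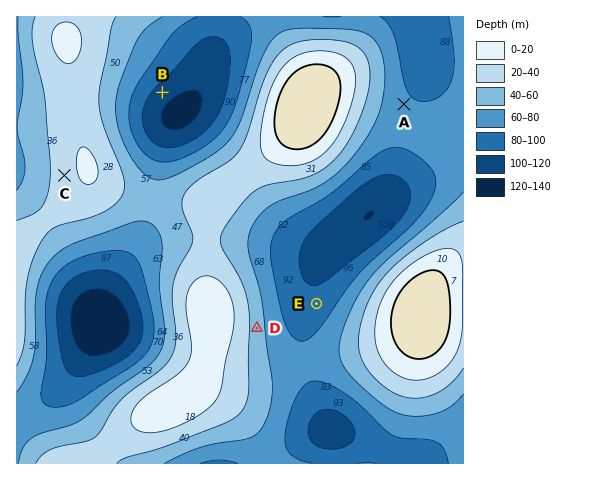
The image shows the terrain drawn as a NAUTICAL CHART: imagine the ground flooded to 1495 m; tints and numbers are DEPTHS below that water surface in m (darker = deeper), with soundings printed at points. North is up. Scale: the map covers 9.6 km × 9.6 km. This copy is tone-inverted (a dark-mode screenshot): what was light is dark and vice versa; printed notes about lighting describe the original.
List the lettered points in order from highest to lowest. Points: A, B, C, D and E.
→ C D A E B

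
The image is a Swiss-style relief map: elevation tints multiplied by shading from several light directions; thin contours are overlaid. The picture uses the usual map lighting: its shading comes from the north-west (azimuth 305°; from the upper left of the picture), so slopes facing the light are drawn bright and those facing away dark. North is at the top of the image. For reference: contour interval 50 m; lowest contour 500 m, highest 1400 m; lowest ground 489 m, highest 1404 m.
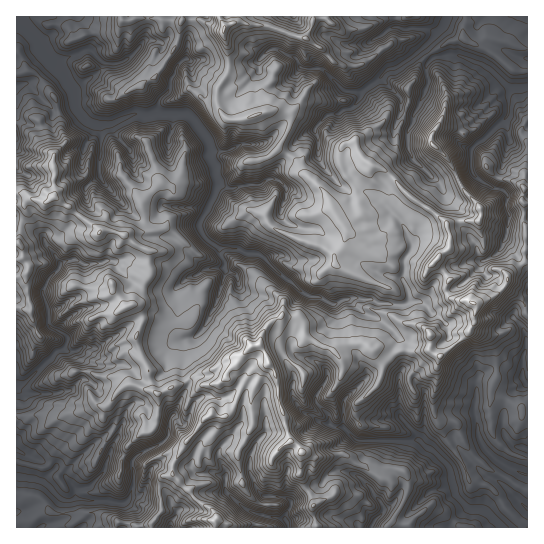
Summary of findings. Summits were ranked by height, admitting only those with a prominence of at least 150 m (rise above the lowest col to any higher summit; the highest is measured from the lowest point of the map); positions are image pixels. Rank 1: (474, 303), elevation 1404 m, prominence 915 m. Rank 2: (269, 363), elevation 1396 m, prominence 324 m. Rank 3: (434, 146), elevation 1321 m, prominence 191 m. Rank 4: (225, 29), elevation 1307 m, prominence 278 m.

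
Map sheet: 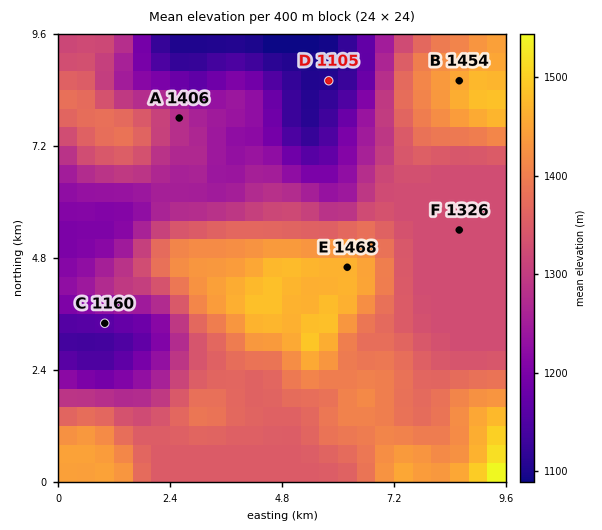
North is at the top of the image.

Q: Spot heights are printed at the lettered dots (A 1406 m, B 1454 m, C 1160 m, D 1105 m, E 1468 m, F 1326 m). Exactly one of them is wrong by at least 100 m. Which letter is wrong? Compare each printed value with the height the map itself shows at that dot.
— A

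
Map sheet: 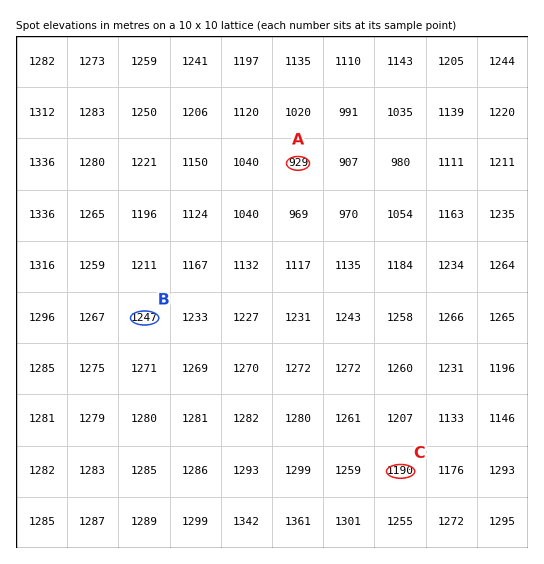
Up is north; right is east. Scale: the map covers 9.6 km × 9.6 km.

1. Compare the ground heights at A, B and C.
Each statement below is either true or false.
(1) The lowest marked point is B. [false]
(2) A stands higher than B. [false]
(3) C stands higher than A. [true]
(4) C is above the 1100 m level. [true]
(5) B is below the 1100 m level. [false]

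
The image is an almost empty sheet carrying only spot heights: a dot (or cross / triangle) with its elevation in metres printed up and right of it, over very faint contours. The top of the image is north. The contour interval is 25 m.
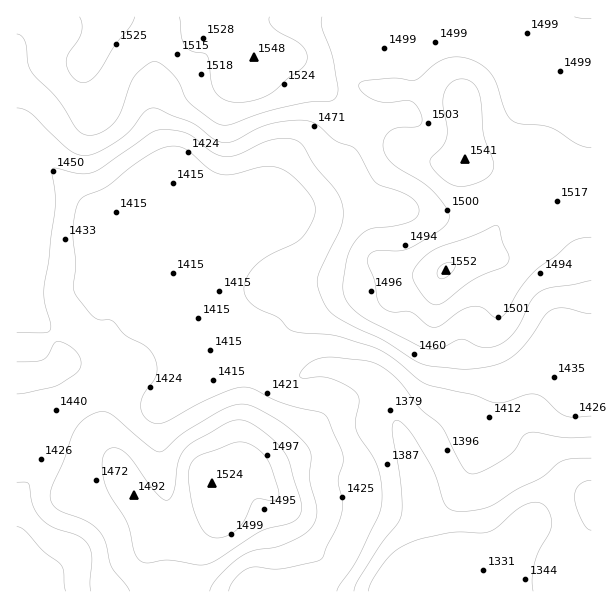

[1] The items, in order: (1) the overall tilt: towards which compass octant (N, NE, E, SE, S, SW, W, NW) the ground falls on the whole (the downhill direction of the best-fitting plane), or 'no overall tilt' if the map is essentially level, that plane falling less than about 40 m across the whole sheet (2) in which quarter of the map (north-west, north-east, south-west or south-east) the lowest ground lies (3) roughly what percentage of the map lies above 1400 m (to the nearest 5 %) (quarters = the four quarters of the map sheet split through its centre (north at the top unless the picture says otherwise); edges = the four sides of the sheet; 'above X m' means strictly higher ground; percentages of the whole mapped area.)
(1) Overall the map slopes down towards the south.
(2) The lowest point lies in the south-east quarter of the map.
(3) Ground above 1400 m makes up about 90 % of the sheet.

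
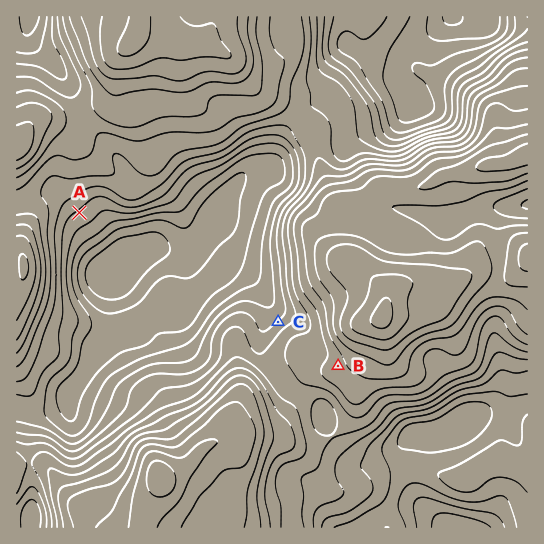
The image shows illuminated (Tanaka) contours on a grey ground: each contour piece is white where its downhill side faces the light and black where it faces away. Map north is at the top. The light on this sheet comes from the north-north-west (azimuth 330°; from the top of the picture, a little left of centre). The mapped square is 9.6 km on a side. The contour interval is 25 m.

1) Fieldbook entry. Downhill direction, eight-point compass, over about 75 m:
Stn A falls SE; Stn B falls W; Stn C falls NW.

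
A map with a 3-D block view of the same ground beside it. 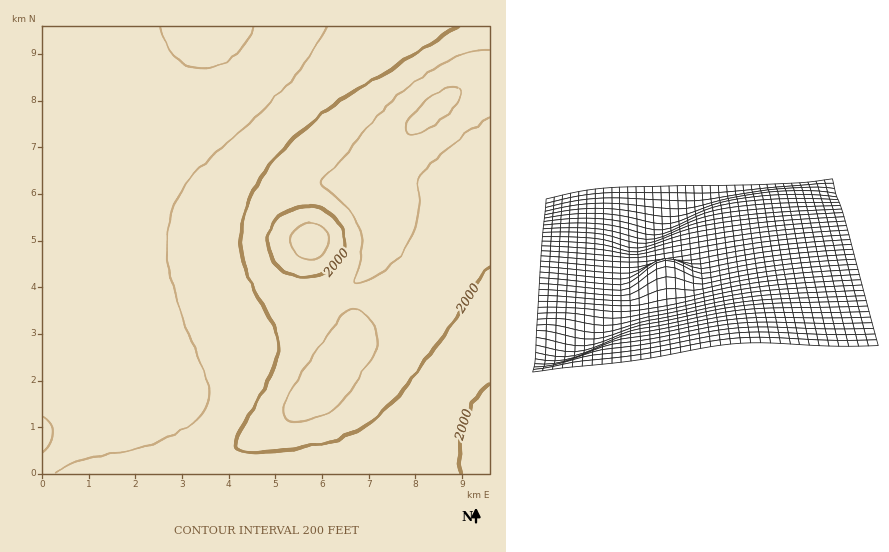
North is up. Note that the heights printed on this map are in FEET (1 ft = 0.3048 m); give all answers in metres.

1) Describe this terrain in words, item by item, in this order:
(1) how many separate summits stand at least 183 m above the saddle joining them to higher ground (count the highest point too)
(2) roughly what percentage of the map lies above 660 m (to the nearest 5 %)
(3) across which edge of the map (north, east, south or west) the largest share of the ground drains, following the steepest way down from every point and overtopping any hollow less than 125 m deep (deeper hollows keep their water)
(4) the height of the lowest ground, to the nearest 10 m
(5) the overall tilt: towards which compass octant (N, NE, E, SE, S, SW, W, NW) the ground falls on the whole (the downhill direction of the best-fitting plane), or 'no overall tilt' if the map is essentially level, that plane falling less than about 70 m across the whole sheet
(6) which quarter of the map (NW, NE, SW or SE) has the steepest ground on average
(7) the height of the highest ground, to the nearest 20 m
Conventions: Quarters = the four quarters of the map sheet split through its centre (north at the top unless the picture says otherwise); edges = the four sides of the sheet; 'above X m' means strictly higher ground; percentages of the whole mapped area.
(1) Counting only tops that stand 183 m proud, the map has 1 summit.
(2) Ground above 660 m makes up about 40 % of the sheet.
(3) Drainage is mainly to the east: more ground falls towards that edge than towards any other.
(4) The lowest point is down at roughly 480 m.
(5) On the whole the ground falls towards the east.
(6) The steepest ground, on average, is in the north-east quarter.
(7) The highest ground is at about 740 m.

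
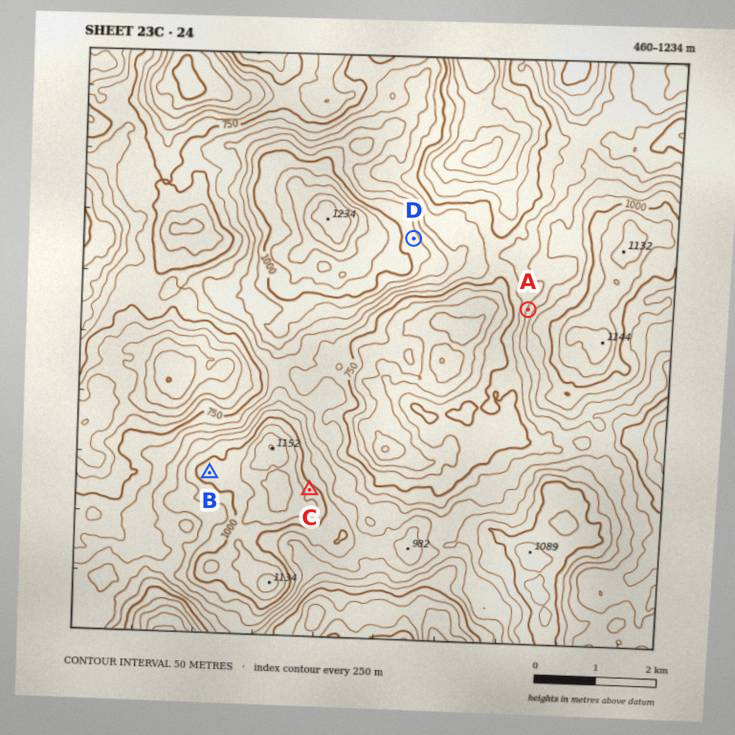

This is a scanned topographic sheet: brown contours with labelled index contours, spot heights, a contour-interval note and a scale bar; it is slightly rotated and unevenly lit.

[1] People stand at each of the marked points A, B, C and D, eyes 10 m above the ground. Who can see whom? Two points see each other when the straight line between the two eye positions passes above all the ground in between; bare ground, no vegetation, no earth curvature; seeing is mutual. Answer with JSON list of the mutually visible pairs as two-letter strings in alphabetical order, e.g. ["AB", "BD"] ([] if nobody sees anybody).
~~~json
["AC", "AD"]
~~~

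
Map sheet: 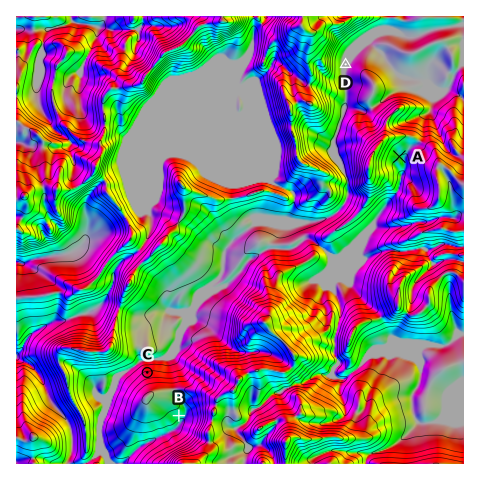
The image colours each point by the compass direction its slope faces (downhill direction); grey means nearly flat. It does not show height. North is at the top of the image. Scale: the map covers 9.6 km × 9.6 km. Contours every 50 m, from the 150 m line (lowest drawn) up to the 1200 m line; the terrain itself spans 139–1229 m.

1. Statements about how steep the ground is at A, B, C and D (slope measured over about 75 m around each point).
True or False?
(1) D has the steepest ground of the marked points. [False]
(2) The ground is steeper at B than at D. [True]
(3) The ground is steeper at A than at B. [False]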